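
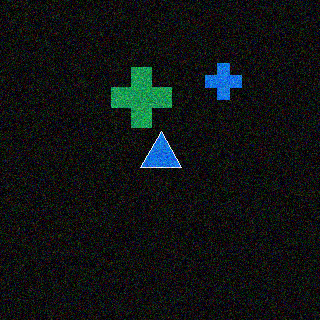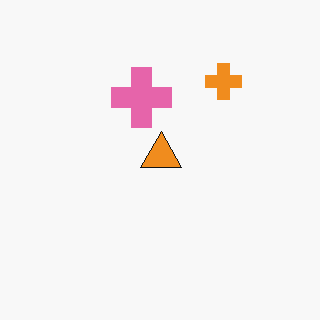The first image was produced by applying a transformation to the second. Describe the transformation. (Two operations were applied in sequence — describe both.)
The first image is the second color-inverted (negative), then degraded with visible gaussian noise.

The light background has become dark and every shape's color is its complement — a photographic negative. Random speckle covers the whole image, including the flat background.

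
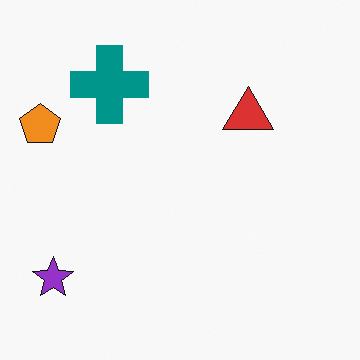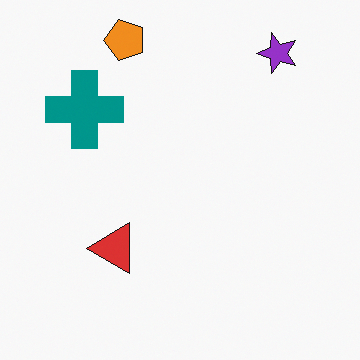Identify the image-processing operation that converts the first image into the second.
The image was transposed (reflected across the top-left ↔ bottom-right diagonal).

Shapes have swapped their row and column positions — what was in the top-right is now in the bottom-left — a diagonal reflection.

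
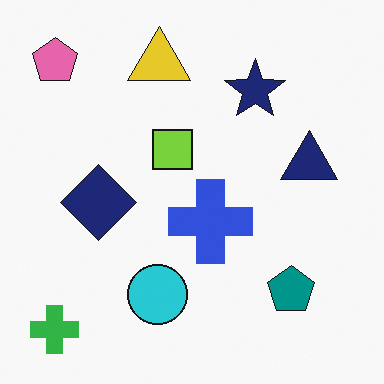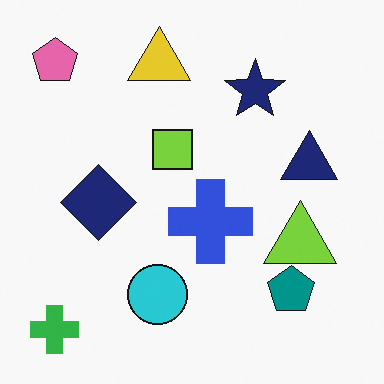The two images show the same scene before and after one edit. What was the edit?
This is the original image overlaid with an additional lime triangle.

A lime triangle appears in the second image that is absent from the first.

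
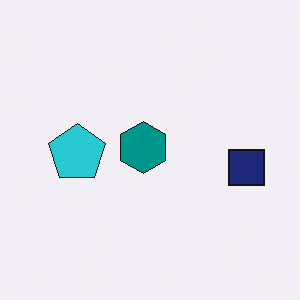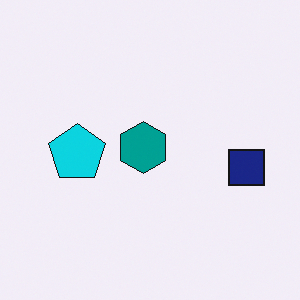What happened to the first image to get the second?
This is the original image slightly oversaturated.

All colors are more vivid — a global saturation change.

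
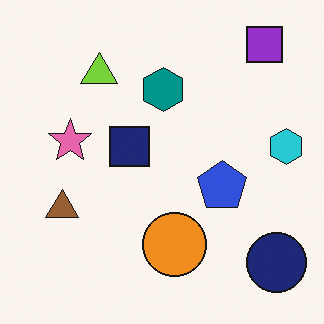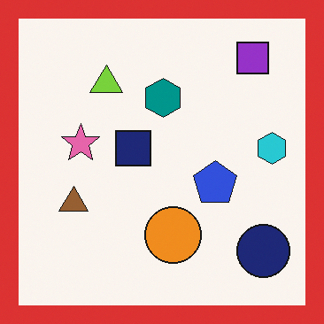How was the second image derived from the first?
The transformation is: framed with a red border.

A solid red frame runs around the edge of the second image, with the content slightly shrunk inside it.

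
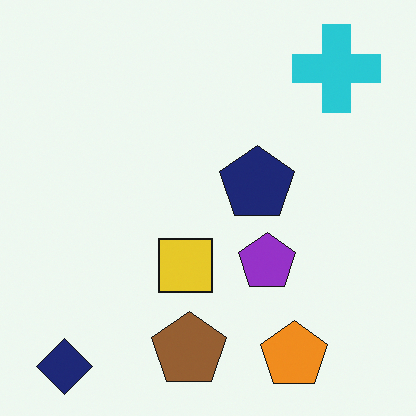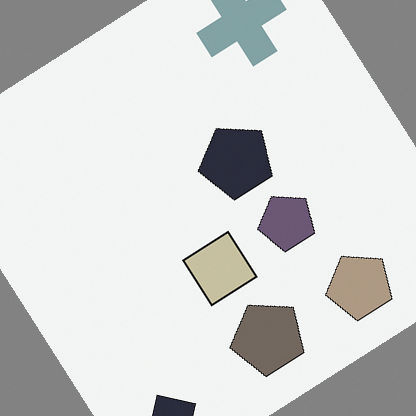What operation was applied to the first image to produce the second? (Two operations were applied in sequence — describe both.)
Heavily desaturated, then rotated counter-clockwise by a large amount — several tens of degrees.

All colors are more muted and greyish — a global saturation change. Every shape is tilted by the same angle and the image corners show triangular fill wedges — a whole-image rotation by a non-right angle.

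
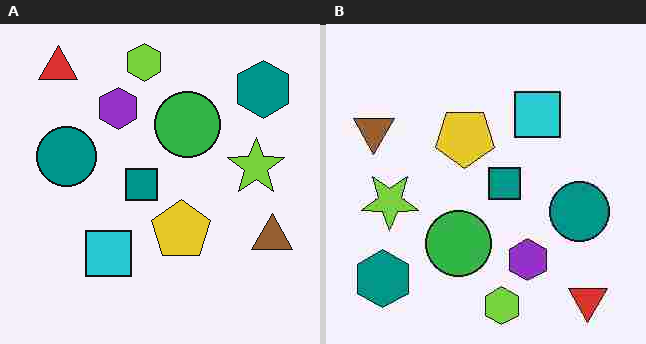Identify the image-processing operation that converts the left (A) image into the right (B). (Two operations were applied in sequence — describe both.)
This is the original image heavily JPEG-compressed with obvious blocking artifacts, then rotated 180°.

Blocky 8×8 compression artifacts appear around shape edges and the flat background shows ringing — characteristic JPEG degradation. The red triangle sits in the top-left of the left (A) image and the bottom-right of the right (B) — consistent with a whole-image 180° rotation.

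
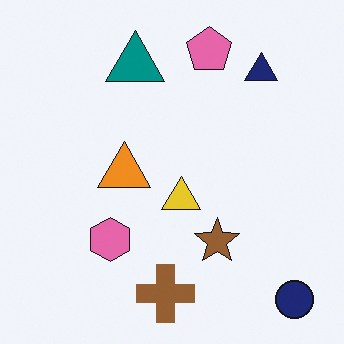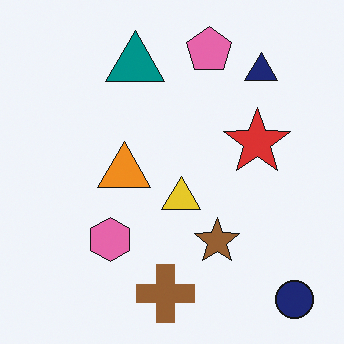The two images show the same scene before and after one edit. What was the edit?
This is the original image overlaid with an additional red star.

A red star appears in the second image that is absent from the first.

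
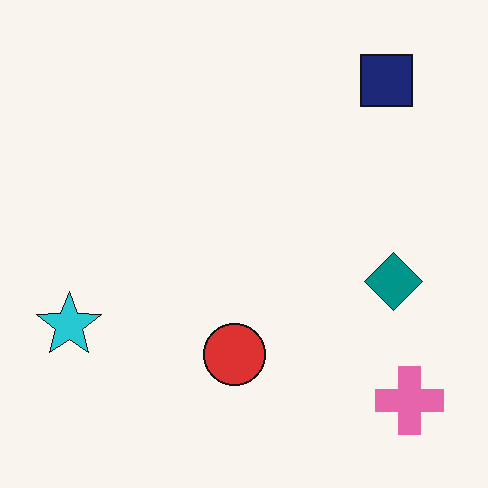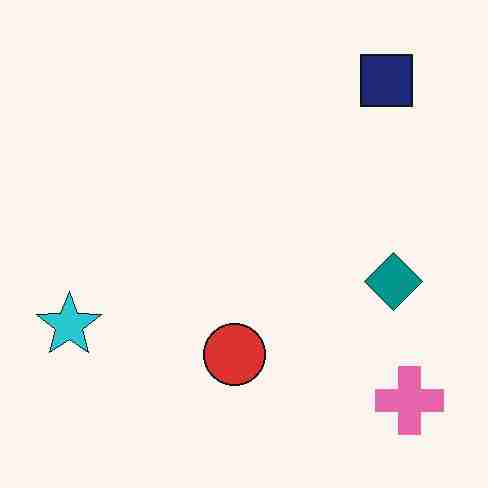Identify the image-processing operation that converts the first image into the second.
It was heavily JPEG-compressed with obvious blocking artifacts.

Blocky 8×8 compression artifacts appear around shape edges and the flat background shows ringing — characteristic JPEG degradation.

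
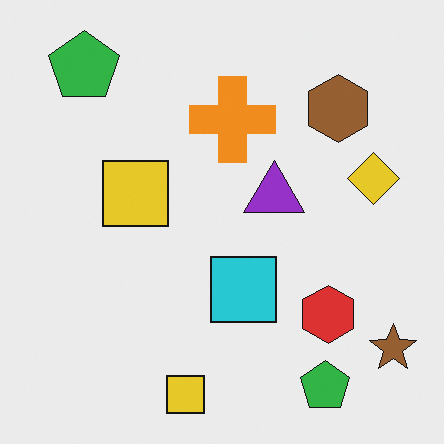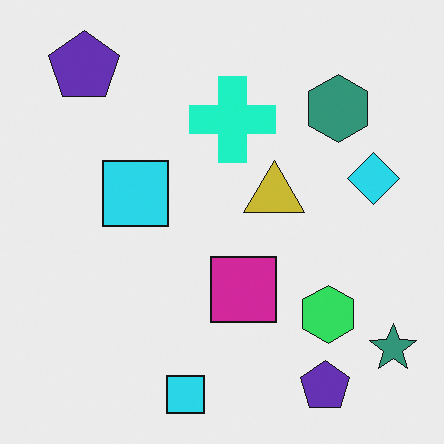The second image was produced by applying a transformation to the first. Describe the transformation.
The second image is the first hue-shifted through roughly a third of the color wheel.

Every shape's color has rotated by the same amount around the hue wheel — a uniform hue shift.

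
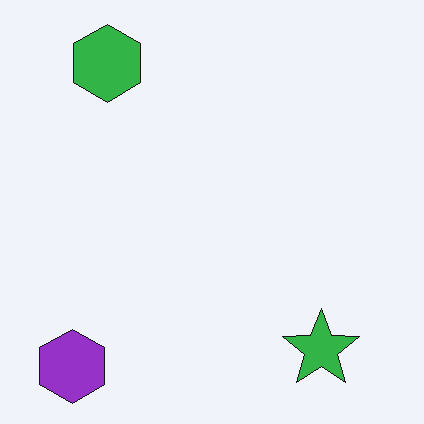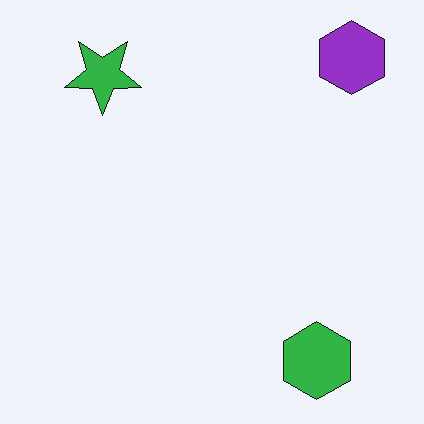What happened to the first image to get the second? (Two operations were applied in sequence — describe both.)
The image was JPEG-compressed with visible artifacts, then rotated 180°.

Blocky 8×8 compression artifacts appear around shape edges and the flat background shows ringing — characteristic JPEG degradation. The purple hexagon sits in the bottom-left of the first image and the top-right of the second — consistent with a whole-image 180° rotation.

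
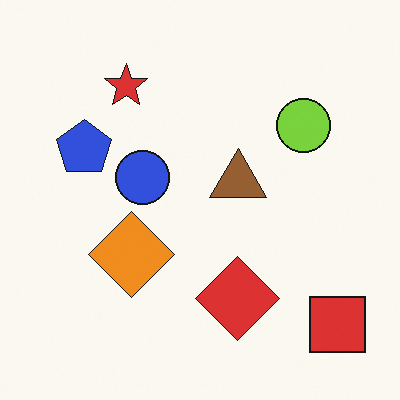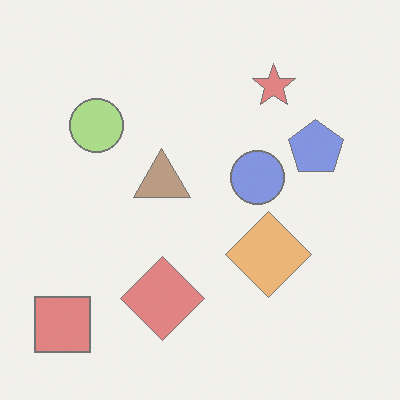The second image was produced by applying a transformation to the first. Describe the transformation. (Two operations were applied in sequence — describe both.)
It was flipped horizontally (left ↔ right), then washed out (contrast reduced).

The red square is in the bottom-right of the first image and the bottom-left of the second — shapes on opposite sides of the vertical midline have swapped in a mirror flip. Tones are pushed toward mid-grey across the whole image — a global contrast change.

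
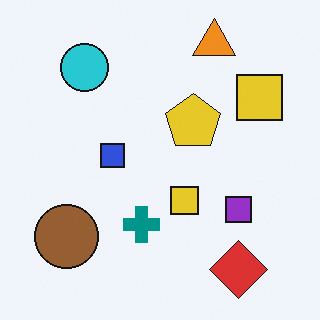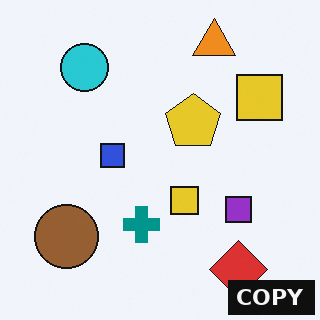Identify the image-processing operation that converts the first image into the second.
Watermarked with the text "COPY" in the lower-right corner.

A dark label reading "COPY" appears in the lower-right corner.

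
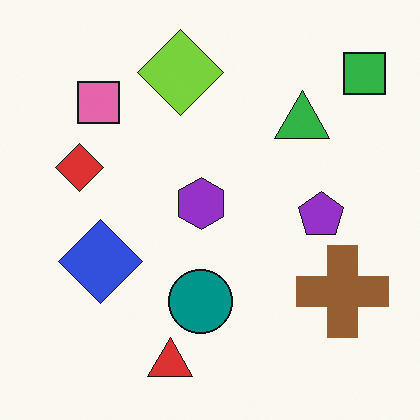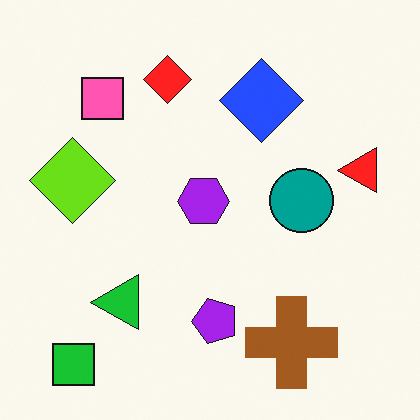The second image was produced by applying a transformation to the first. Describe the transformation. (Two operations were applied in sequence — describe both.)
It was slightly oversaturated, then transposed (reflected across the top-left ↔ bottom-right diagonal).

All colors are more vivid — a global saturation change. Shapes have swapped their row and column positions — what was in the top-right is now in the bottom-left — a diagonal reflection.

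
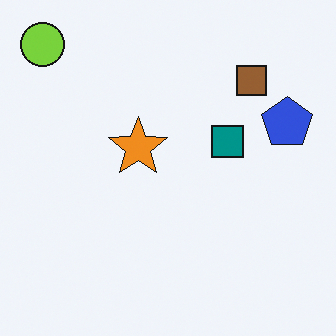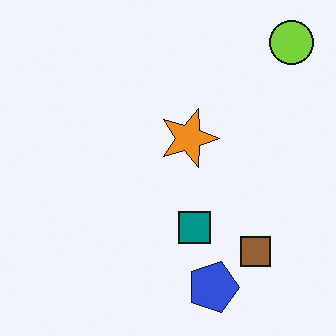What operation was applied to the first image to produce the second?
The image was rotated 90° clockwise.

The lime circle sits in the top-left of the first image and the top-right of the second — consistent with a whole-image 90° clockwise rotation.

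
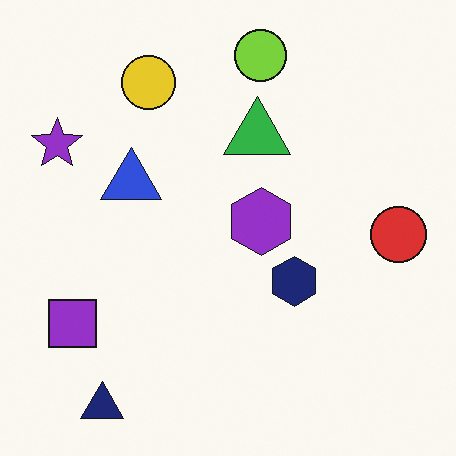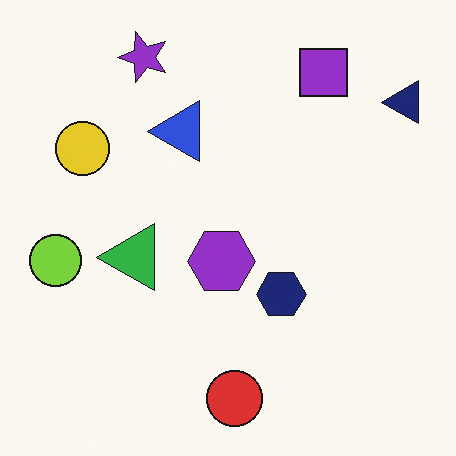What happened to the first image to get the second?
The image was transposed (reflected across the top-left ↔ bottom-right diagonal).

Shapes have swapped their row and column positions — what was in the top-right is now in the bottom-left — a diagonal reflection.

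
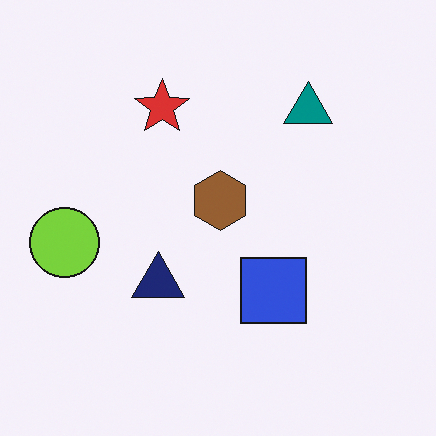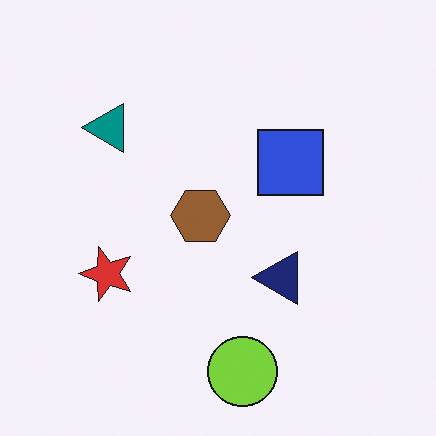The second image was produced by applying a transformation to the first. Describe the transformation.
It was rotated 90° counter-clockwise.

The lime circle sits in the left of the first image and the bottom of the second — consistent with a whole-image 90° counter-clockwise rotation.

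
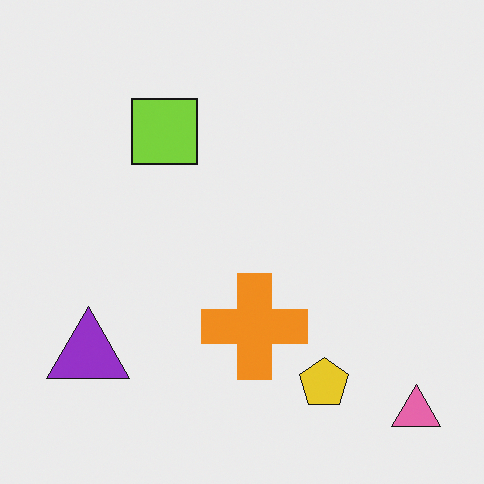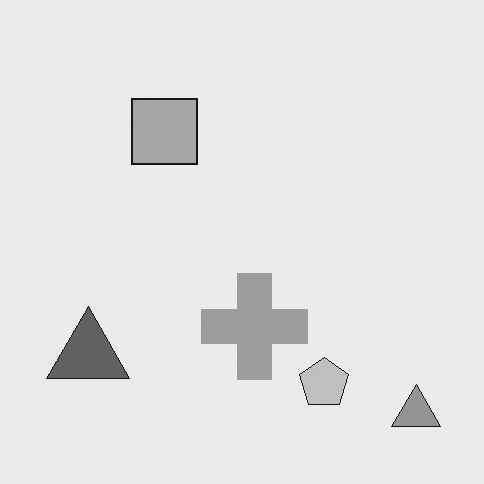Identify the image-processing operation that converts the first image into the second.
It was converted to grayscale.

All color is removed — every shape is now a shade of grey.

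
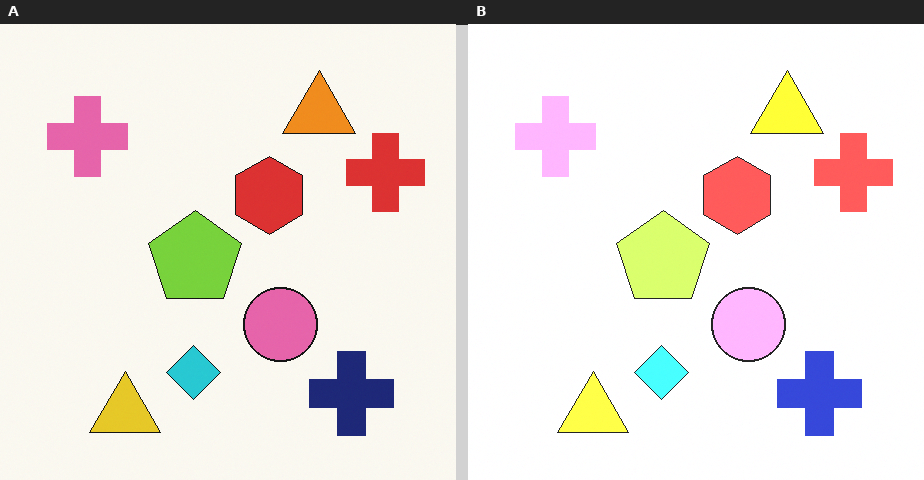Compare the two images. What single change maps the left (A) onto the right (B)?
Brightened a lot.

Every pixel — background and shapes alike — is uniformly brightened.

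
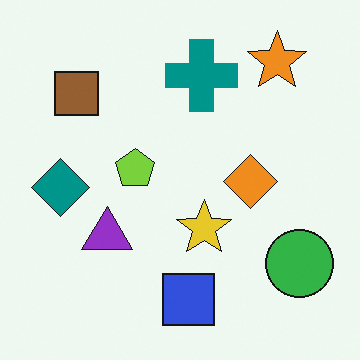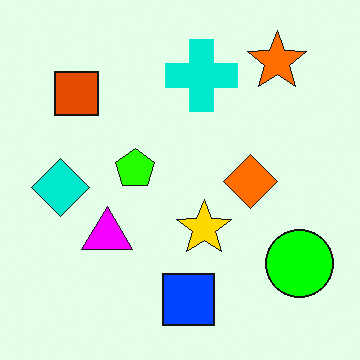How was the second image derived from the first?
This is the original image made much more vivid (saturation change).

All colors are more vivid — a global saturation change.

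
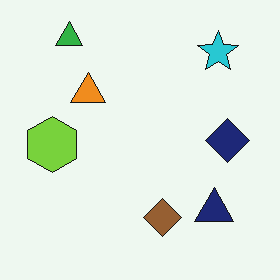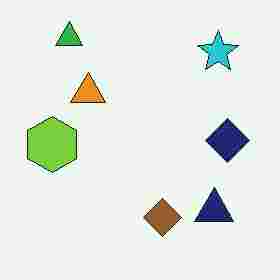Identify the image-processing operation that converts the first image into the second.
The transformation is: degraded with heavy JPEG compression.

Blocky 8×8 compression artifacts appear around shape edges and the flat background shows ringing — characteristic JPEG degradation.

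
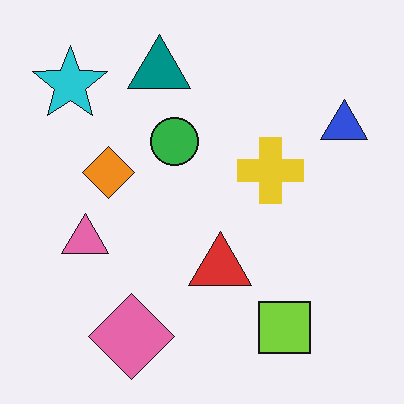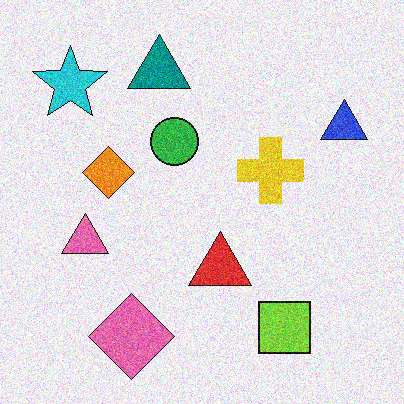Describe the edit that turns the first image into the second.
The second image is the first degraded with moderate additive noise.

Random speckle covers the whole image, including the flat background.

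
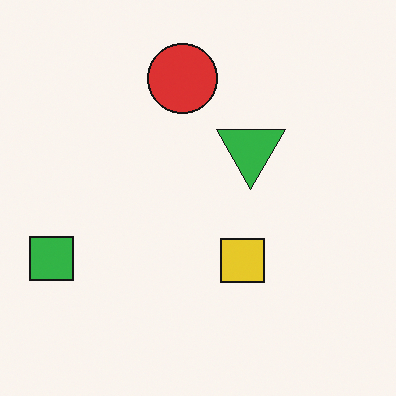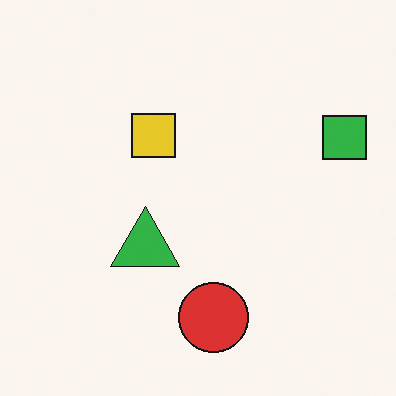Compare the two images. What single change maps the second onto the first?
Rotated 180°.

The green square sits in the right of the second image and the left of the first — consistent with a whole-image 180° rotation.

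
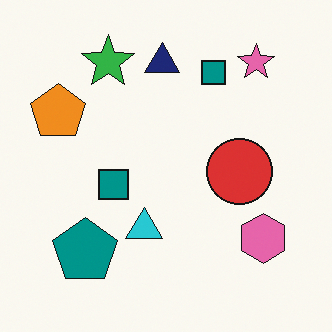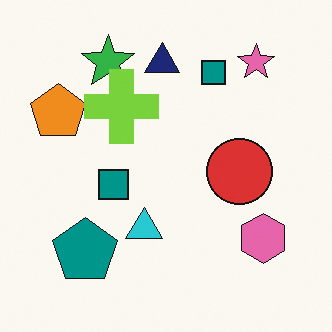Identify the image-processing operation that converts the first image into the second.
Overlaid with an additional lime cross.

A lime cross appears in the second image that is absent from the first.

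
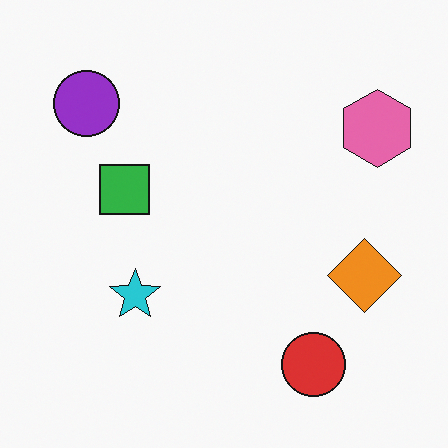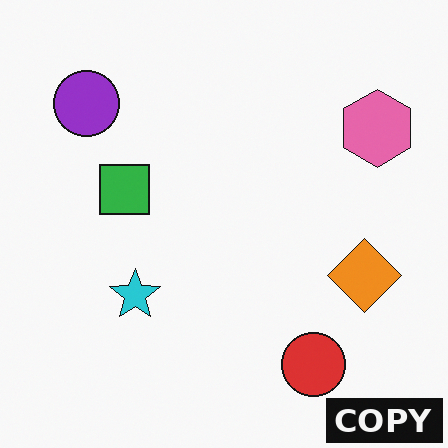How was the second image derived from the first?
This is the original image watermarked with the text "COPY" in the lower-right corner.

A dark label reading "COPY" appears in the lower-right corner.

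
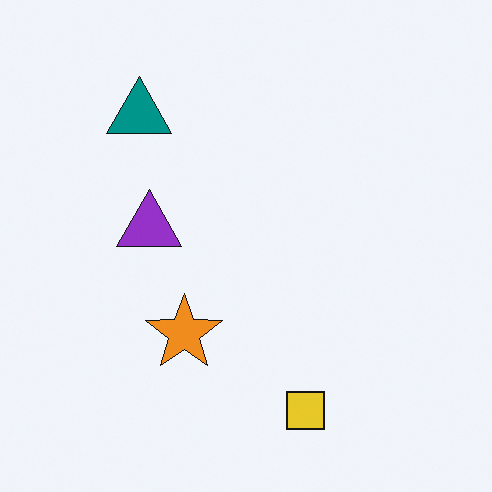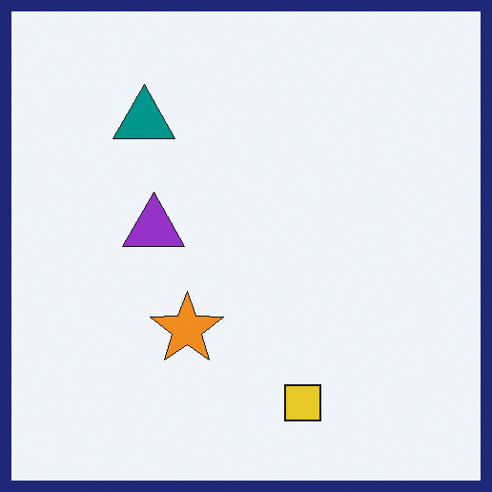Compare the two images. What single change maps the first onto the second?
The transformation is: framed with a navy border.

A solid navy frame runs around the edge of the second image, with the content slightly shrunk inside it.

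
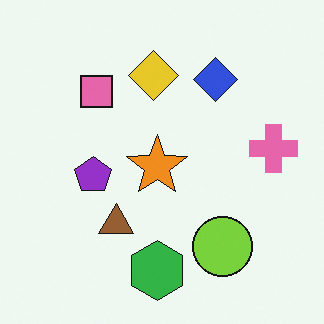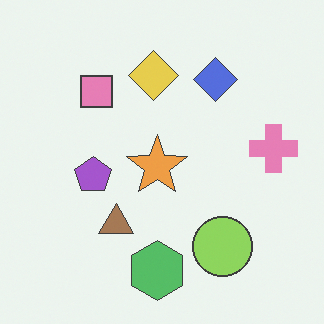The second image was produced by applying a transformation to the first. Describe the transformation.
It was given slightly reduced contrast.

Tones are pushed toward mid-grey across the whole image — a global contrast change.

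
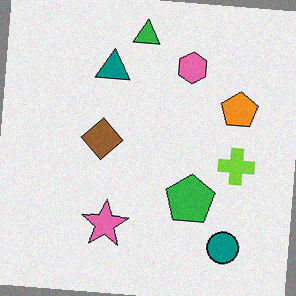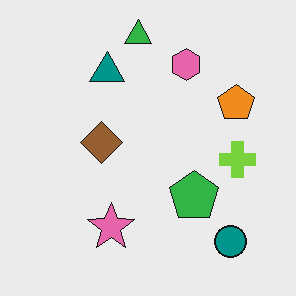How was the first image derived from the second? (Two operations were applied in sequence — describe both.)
The first image is the second rotated clockwise by a small amount, then degraded with subtle gaussian noise.

Every shape is tilted by the same angle and the image corners show triangular fill wedges — a whole-image rotation by a non-right angle. Random speckle covers the whole image, including the flat background.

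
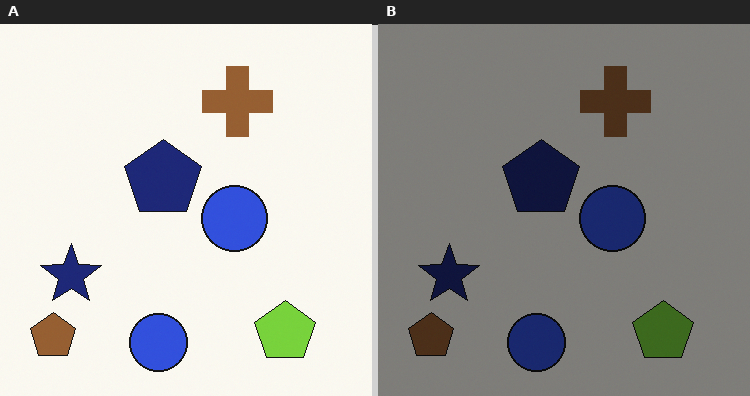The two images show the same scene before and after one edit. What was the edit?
It was noticeably darkened.

Every pixel — background and shapes alike — is uniformly darkened.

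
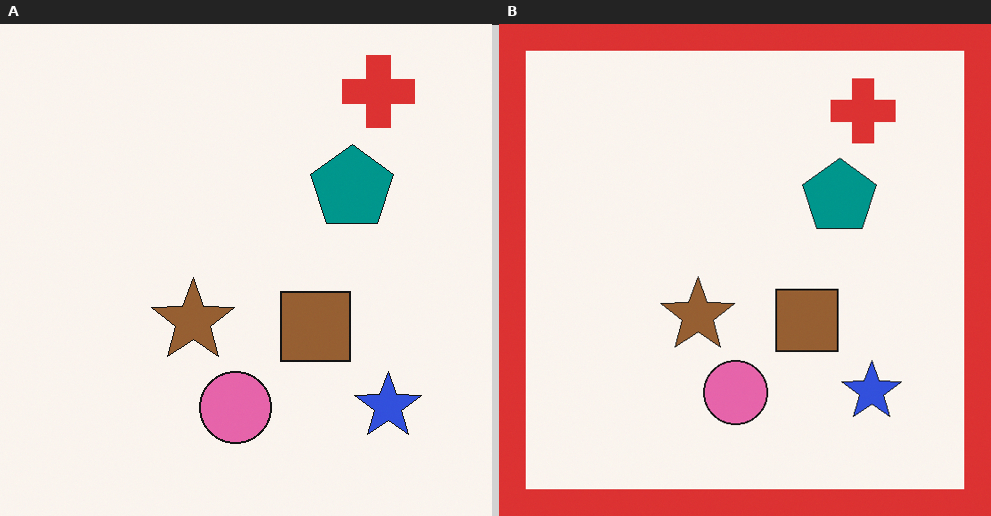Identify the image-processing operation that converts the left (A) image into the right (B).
The transformation is: framed with a red border.

A solid red frame runs around the edge of the right (B) image, with the content slightly shrunk inside it.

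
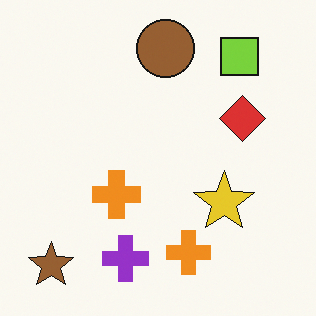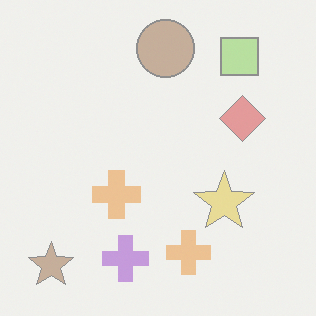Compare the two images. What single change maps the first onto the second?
The image was washed out (contrast reduced).

Tones are pushed toward mid-grey across the whole image — a global contrast change.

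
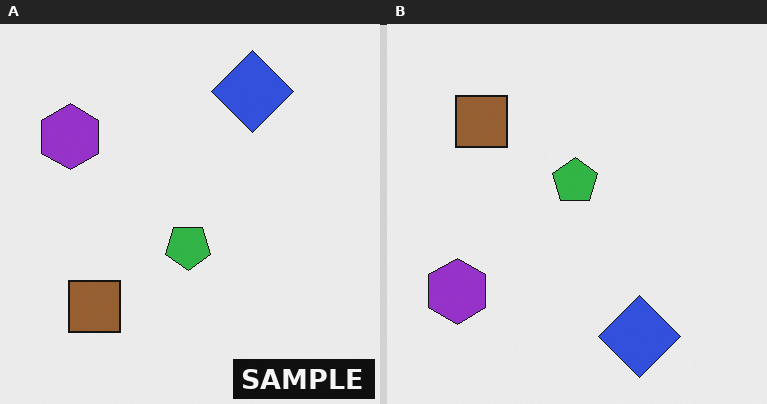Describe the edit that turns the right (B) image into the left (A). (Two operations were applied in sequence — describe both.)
The transformation is: flipped vertically (top ↔ bottom), then watermarked with the text "SAMPLE" in the lower-right corner.

The blue diamond is in the bottom of the right (B) image and the top of the left (A) — shapes on opposite sides of the horizontal midline have swapped in a mirror flip. A dark label reading "SAMPLE" appears in the lower-right corner.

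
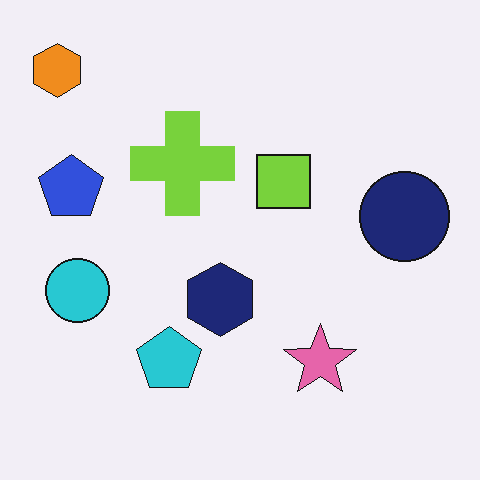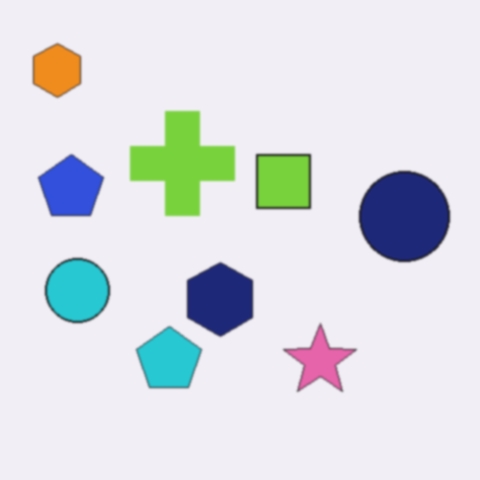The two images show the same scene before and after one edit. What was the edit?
The transformation is: lightly blurred.

Shape edges and outlines are uniformly softened across the whole image.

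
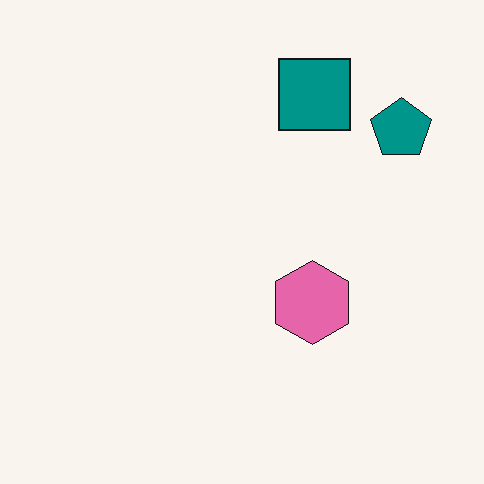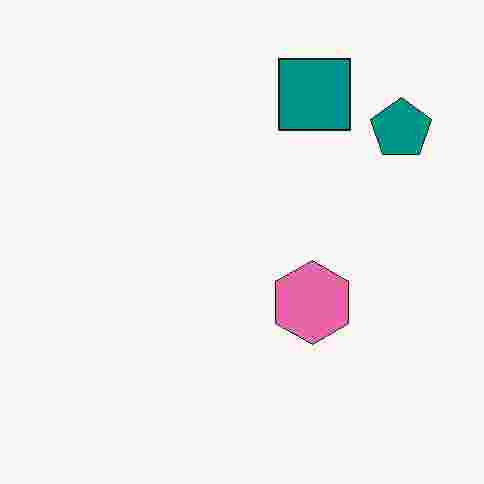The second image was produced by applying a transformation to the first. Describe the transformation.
This is the original image heavily JPEG-compressed with obvious blocking artifacts.

Blocky 8×8 compression artifacts appear around shape edges and the flat background shows ringing — characteristic JPEG degradation.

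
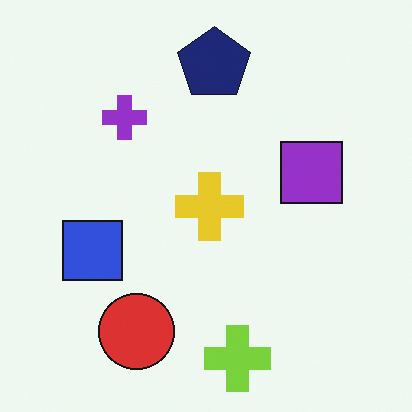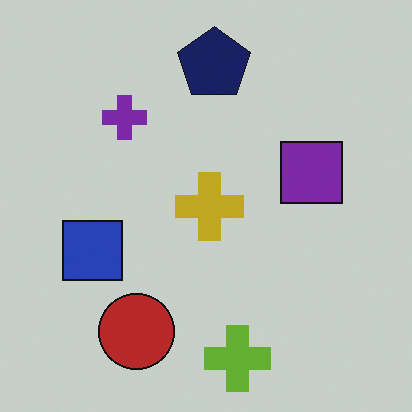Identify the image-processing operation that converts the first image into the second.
This is the original image darkened a little.

Every pixel — background and shapes alike — is uniformly darkened.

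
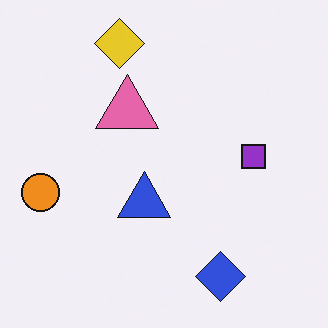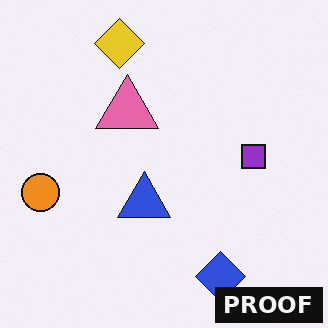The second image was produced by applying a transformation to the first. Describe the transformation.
Watermarked with the text "PROOF" in the lower-right corner.

A dark label reading "PROOF" appears in the lower-right corner.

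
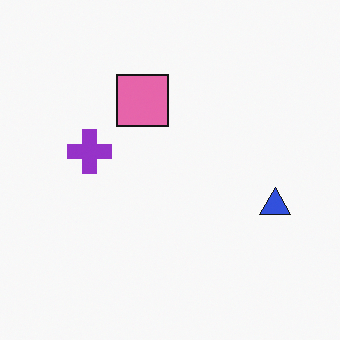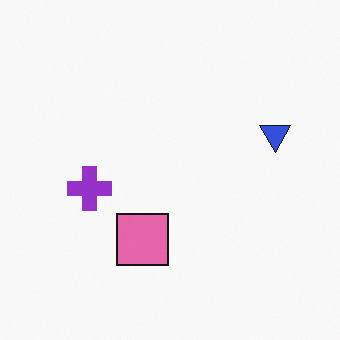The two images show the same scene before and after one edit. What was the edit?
The image was flipped vertically (top ↔ bottom).

The pink square is in the top of the first image and the bottom of the second — shapes on opposite sides of the horizontal midline have swapped in a mirror flip.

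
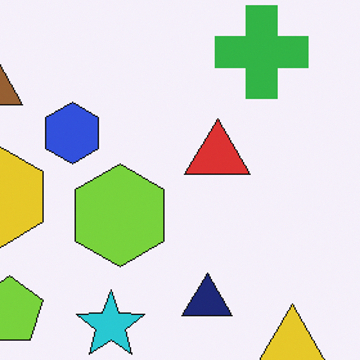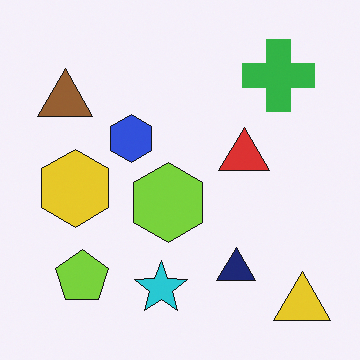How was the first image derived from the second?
Cropped slightly and scaled back up.

The visible shapes are larger and the field of view is narrower; shapes near the original edges may be partly or wholly outside the frame — a crop-and-rescale.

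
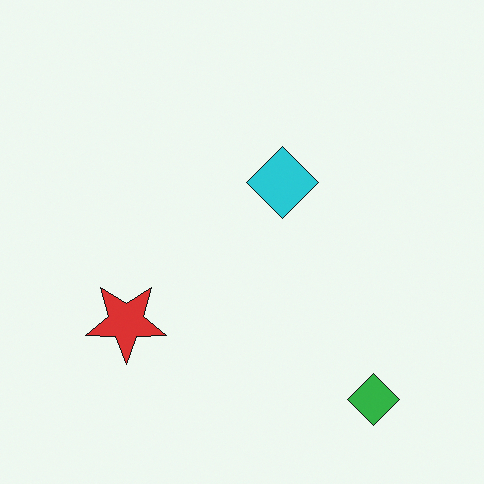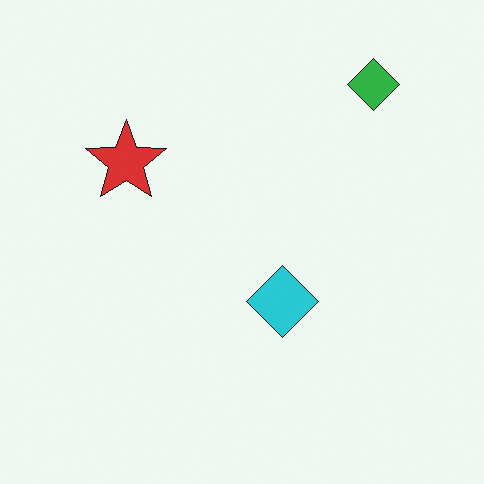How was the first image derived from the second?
The image was flipped vertically (top ↔ bottom).

The green diamond is in the top-right of the second image and the bottom-right of the first — shapes on opposite sides of the horizontal midline have swapped in a mirror flip.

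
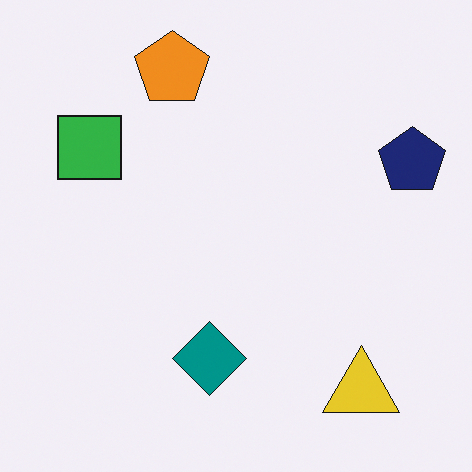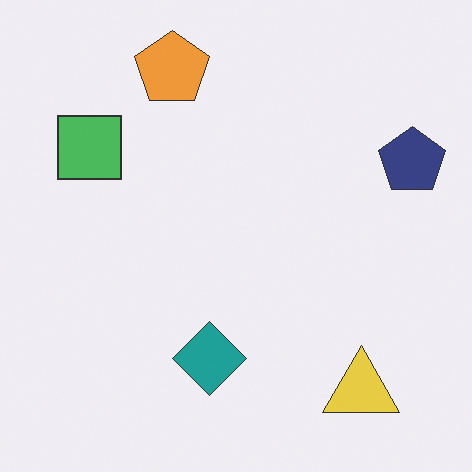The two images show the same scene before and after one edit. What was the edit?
The transformation is: given slightly reduced contrast.

Tones are pushed toward mid-grey across the whole image — a global contrast change.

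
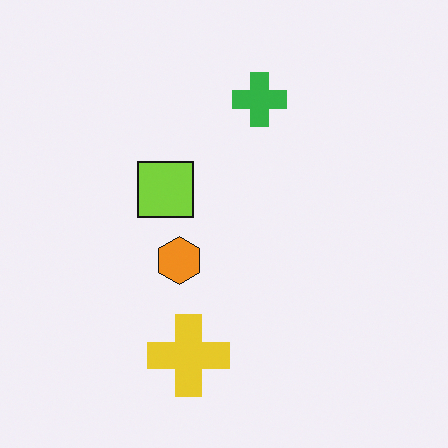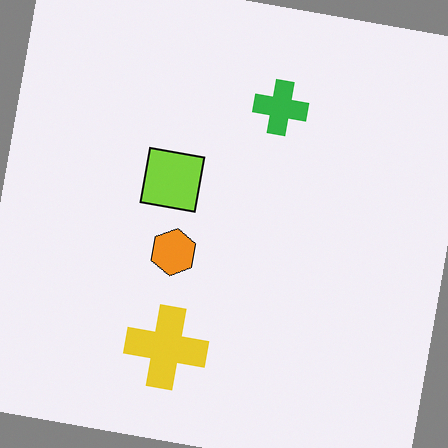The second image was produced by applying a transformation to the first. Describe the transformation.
The image was rotated clockwise by a small amount.

Every shape is tilted by the same angle and the image corners show triangular fill wedges — a whole-image rotation by a non-right angle.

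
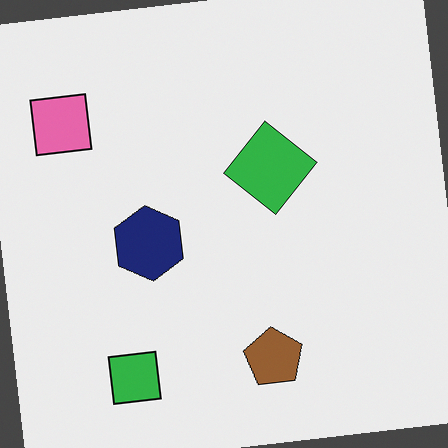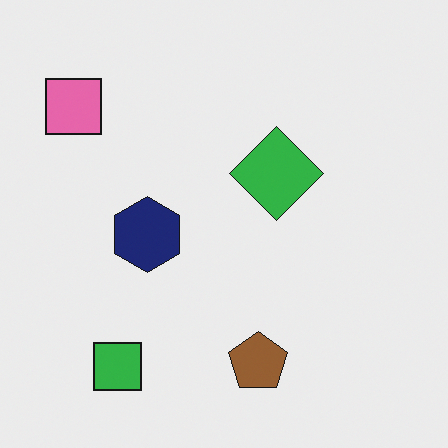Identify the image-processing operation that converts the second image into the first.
It was rotated counter-clockwise by a few degrees.

Every shape is tilted by the same angle and the image corners show triangular fill wedges — a whole-image rotation by a non-right angle.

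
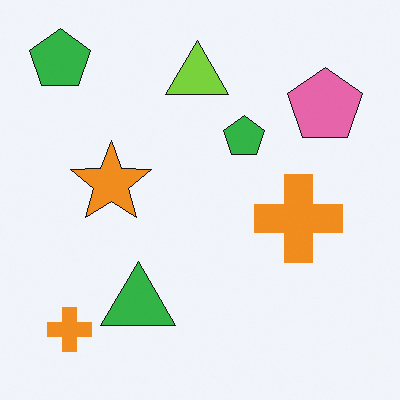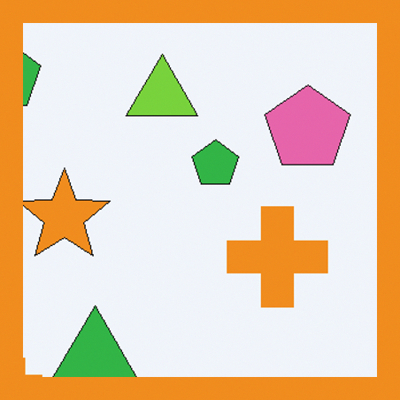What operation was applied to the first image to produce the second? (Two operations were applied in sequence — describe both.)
The second image is the first cropped slightly and scaled back up, then framed with a orange border.

The visible shapes are larger and the field of view is narrower; shapes near the original edges may be partly or wholly outside the frame — a crop-and-rescale. A solid orange frame runs around the edge of the second image, with the content slightly shrunk inside it.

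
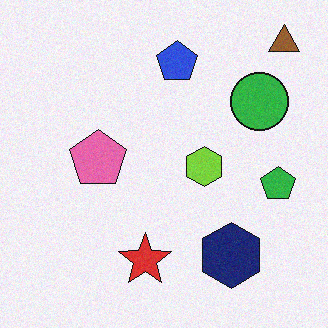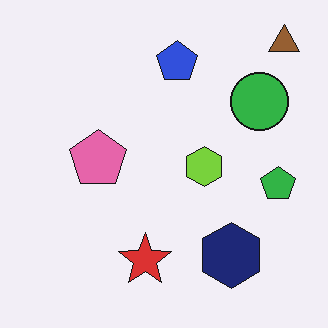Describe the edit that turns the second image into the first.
It was degraded with a light layer of grain.

Random speckle covers the whole image, including the flat background.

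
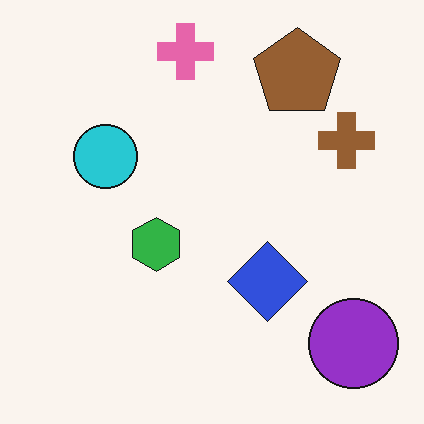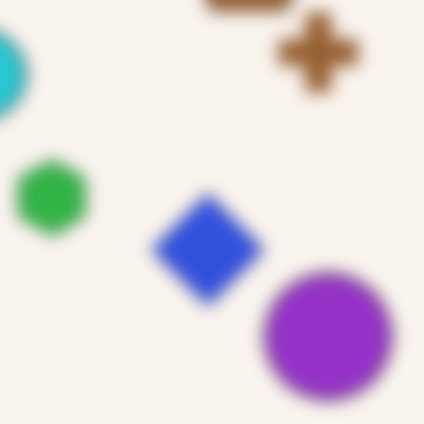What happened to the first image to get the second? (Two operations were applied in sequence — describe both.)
The transformation is: heavily blurred, then cropped to a modestly smaller region and rescaled.

Shape edges and outlines are uniformly softened across the whole image. The visible shapes are larger and the field of view is narrower; shapes near the original edges may be partly or wholly outside the frame — a crop-and-rescale.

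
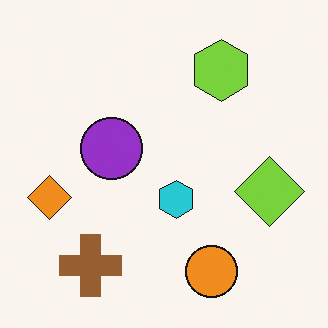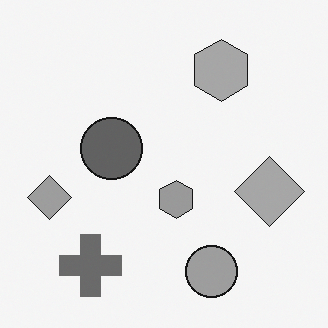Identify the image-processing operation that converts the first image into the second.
The second image is the first converted to grayscale.

All color is removed — every shape is now a shade of grey.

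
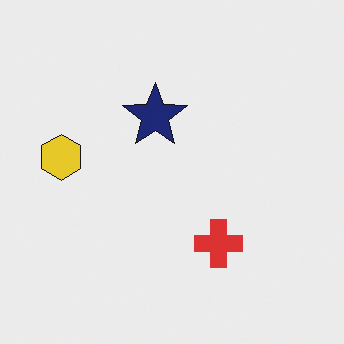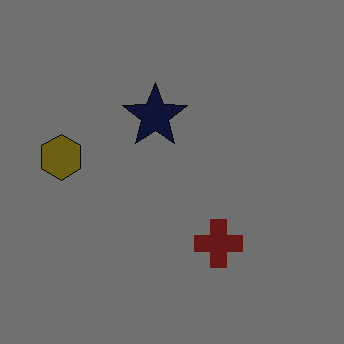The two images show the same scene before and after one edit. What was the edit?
It was substantially darkened.

Every pixel — background and shapes alike — is uniformly darkened.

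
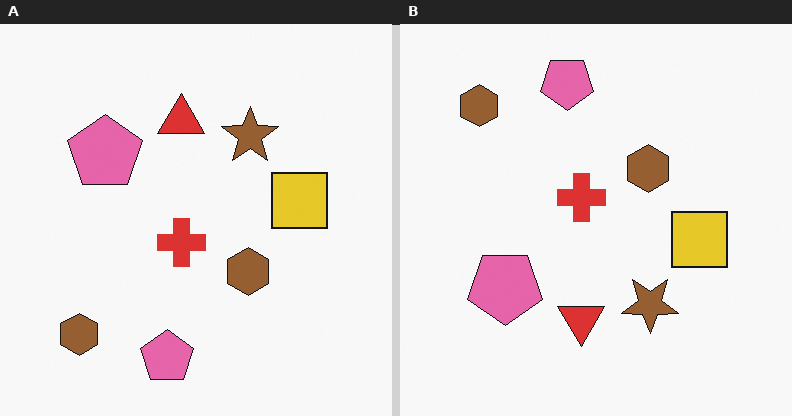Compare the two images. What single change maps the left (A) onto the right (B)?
Flipped vertically (top ↔ bottom).

The red triangle is in the top of the left (A) image and the bottom of the right (B) — shapes on opposite sides of the horizontal midline have swapped in a mirror flip.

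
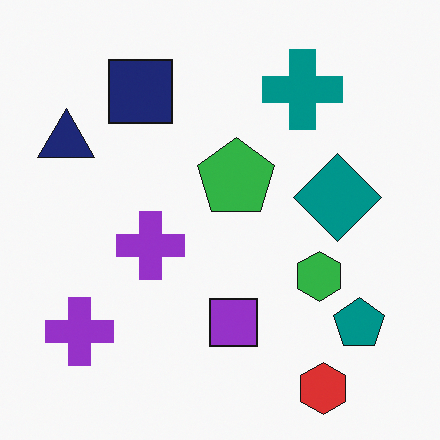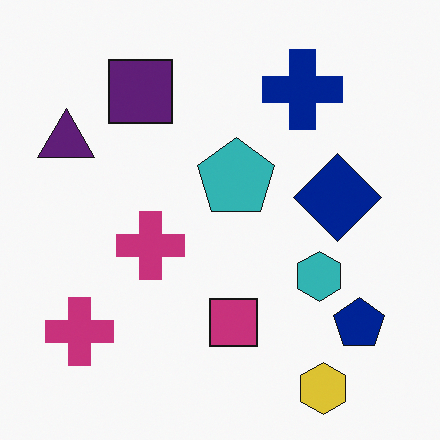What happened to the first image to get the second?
The transformation is: hue-shifted by a small amount.

Every shape's color has rotated by the same amount around the hue wheel — a uniform hue shift.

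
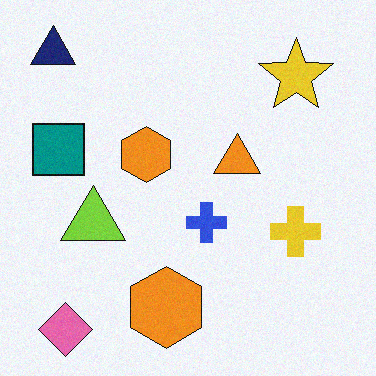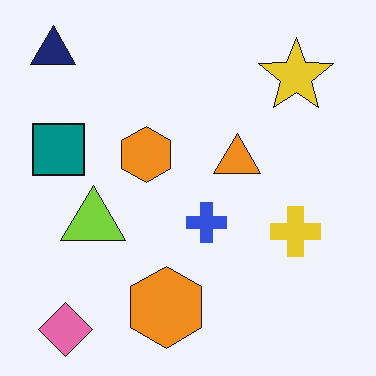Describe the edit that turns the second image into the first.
Degraded with light additive noise.

Random speckle covers the whole image, including the flat background.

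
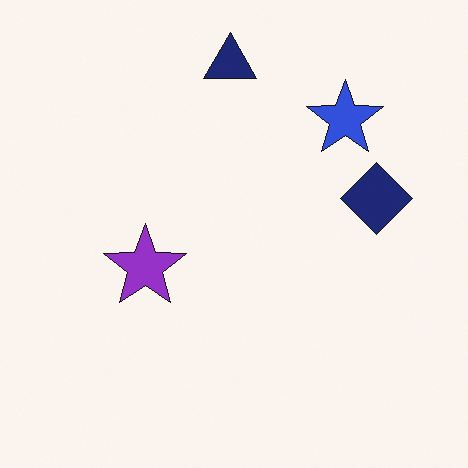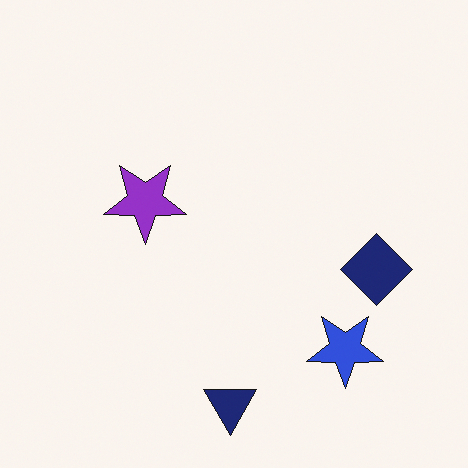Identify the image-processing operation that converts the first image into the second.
The second image is the first flipped vertically (top ↔ bottom).

The navy triangle is in the top of the first image and the bottom of the second — shapes on opposite sides of the horizontal midline have swapped in a mirror flip.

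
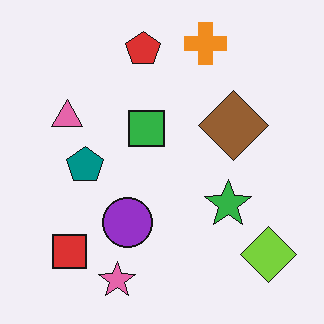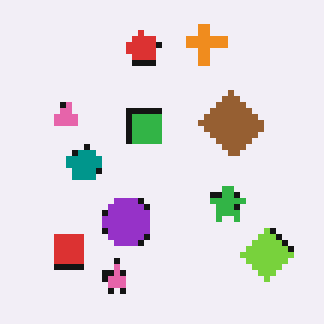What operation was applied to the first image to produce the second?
It was pixelated into visible square blocks.

Shapes are reduced to large square blocks; fine edges and outlines are lost — a downscale-then-upscale (mosaic) effect.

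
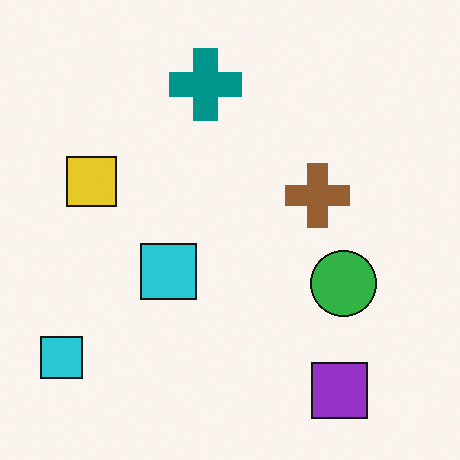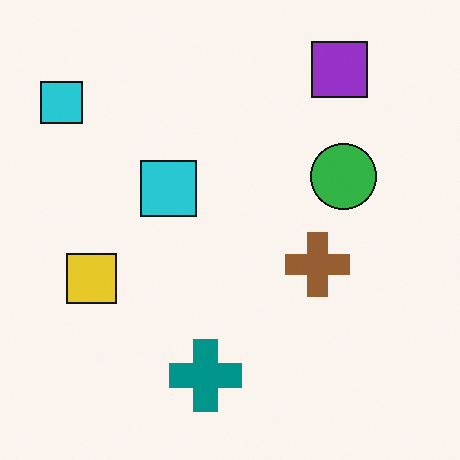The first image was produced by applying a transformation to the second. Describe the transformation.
It was flipped vertically (top ↔ bottom).

The purple square is in the top-right of the second image and the bottom-right of the first — shapes on opposite sides of the horizontal midline have swapped in a mirror flip.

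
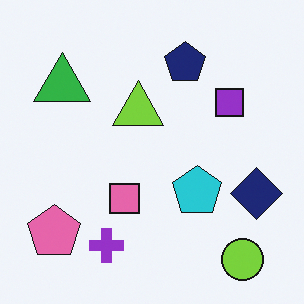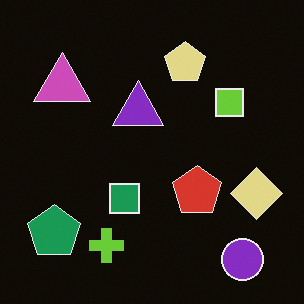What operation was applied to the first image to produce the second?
The second image is the first color-inverted (negative).

The light background has become dark and every shape's color is its complement — a photographic negative.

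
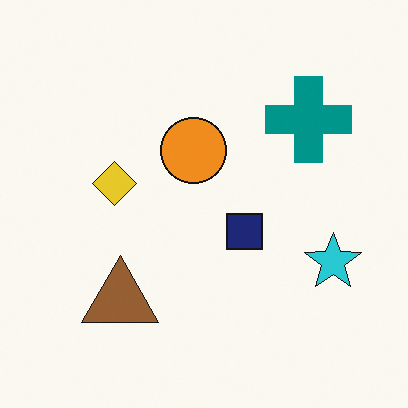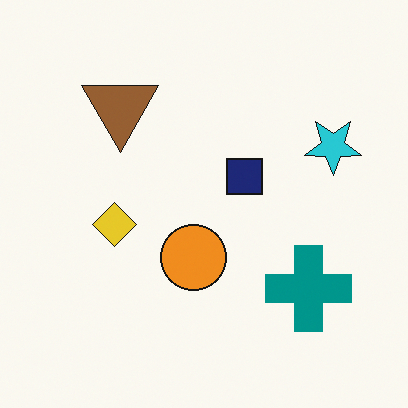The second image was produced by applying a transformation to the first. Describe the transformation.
The image was flipped vertically (top ↔ bottom).

The brown triangle is in the bottom-left of the first image and the top-left of the second — shapes on opposite sides of the horizontal midline have swapped in a mirror flip.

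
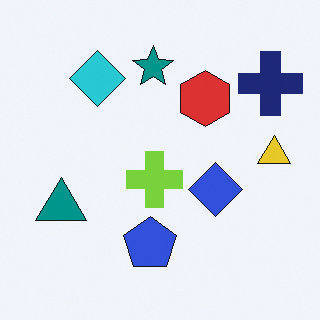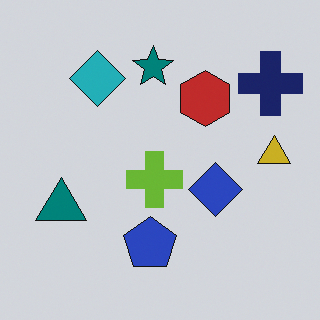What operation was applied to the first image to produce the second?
The second image is the first slightly darkened.

Every pixel — background and shapes alike — is uniformly darkened.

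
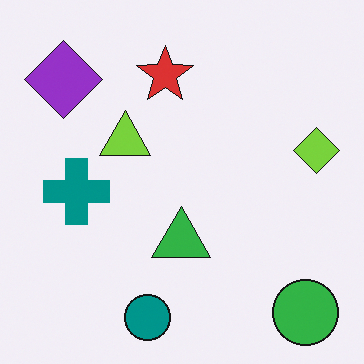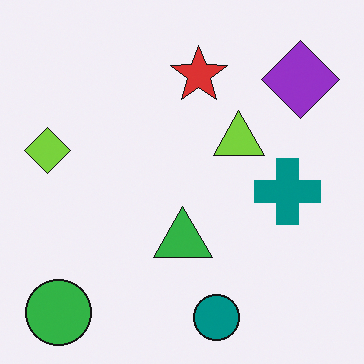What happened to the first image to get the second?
The image was flipped horizontally (left ↔ right).

The lime diamond is in the right of the first image and the left of the second — shapes on opposite sides of the vertical midline have swapped in a mirror flip.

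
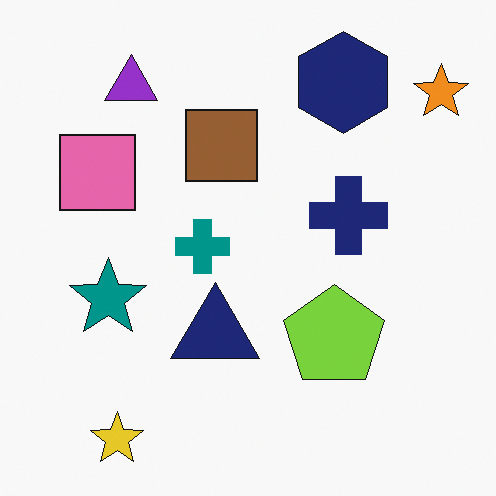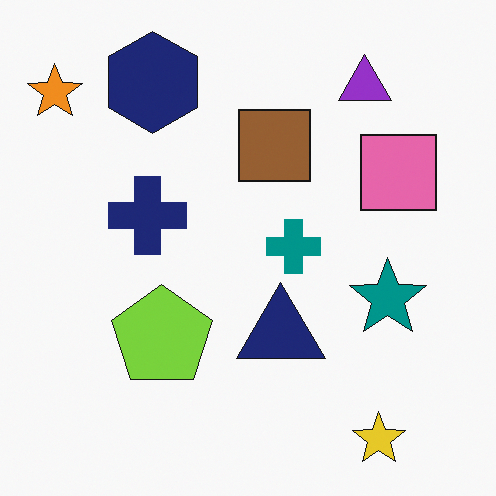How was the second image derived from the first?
This is the original image flipped horizontally (left ↔ right).

The orange star is in the top-right of the first image and the top-left of the second — shapes on opposite sides of the vertical midline have swapped in a mirror flip.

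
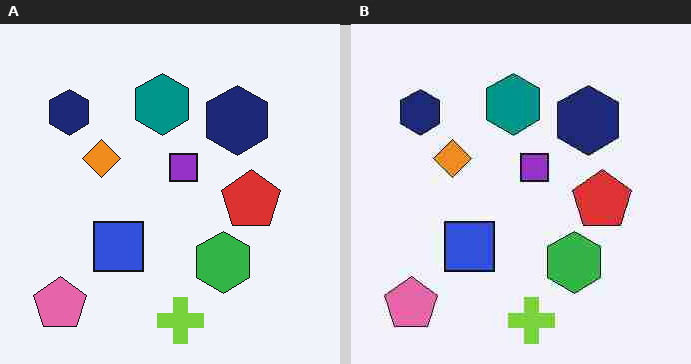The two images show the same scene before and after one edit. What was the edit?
This is the original image heavily JPEG-compressed with obvious blocking artifacts.

Blocky 8×8 compression artifacts appear around shape edges and the flat background shows ringing — characteristic JPEG degradation.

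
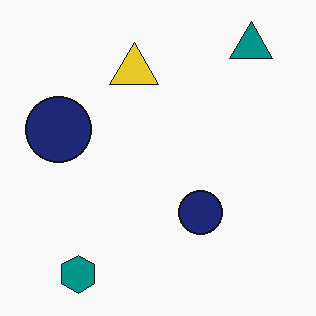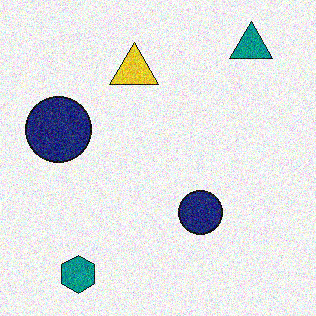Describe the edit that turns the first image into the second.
Degraded with moderate additive noise.

Random speckle covers the whole image, including the flat background.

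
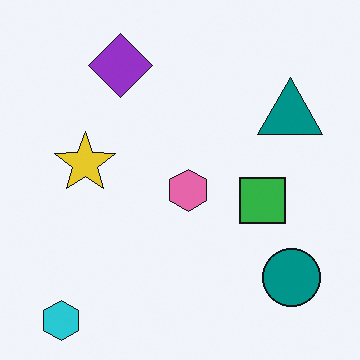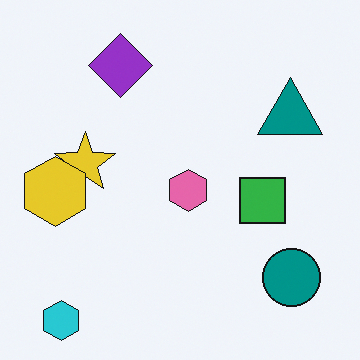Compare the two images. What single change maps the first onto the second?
The second image is the first overlaid with an additional yellow hexagon.

A yellow hexagon appears in the second image that is absent from the first.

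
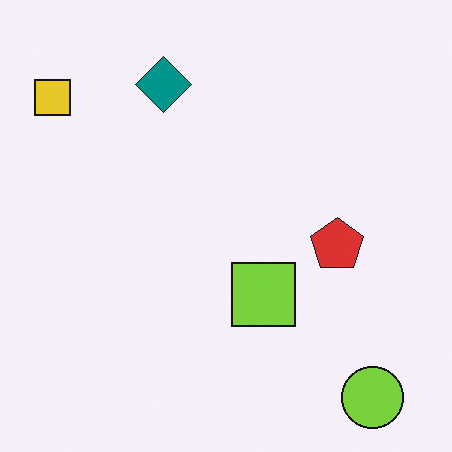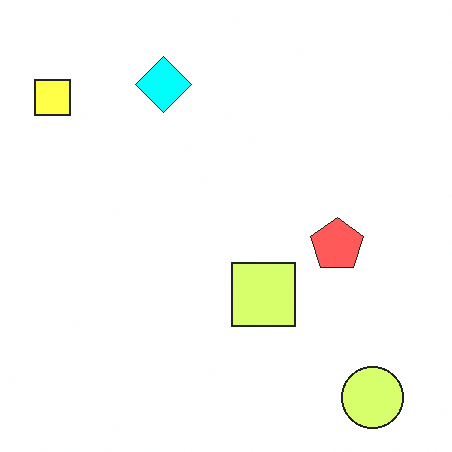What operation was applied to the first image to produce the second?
It was substantially brightened.

Every pixel — background and shapes alike — is uniformly brightened.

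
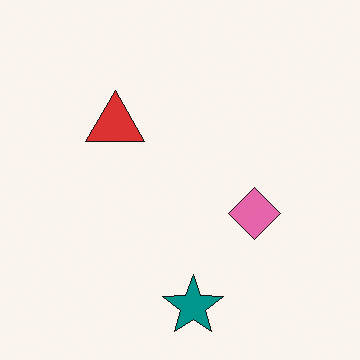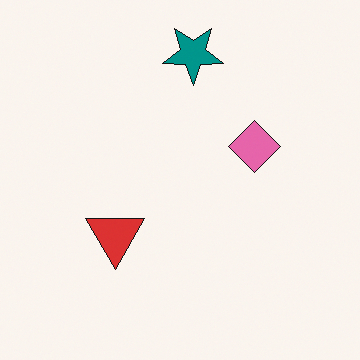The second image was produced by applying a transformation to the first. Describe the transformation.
It was flipped vertically (top ↔ bottom).

The teal star is in the bottom of the first image and the top of the second — shapes on opposite sides of the horizontal midline have swapped in a mirror flip.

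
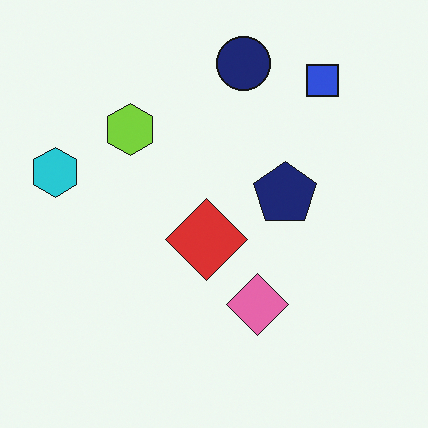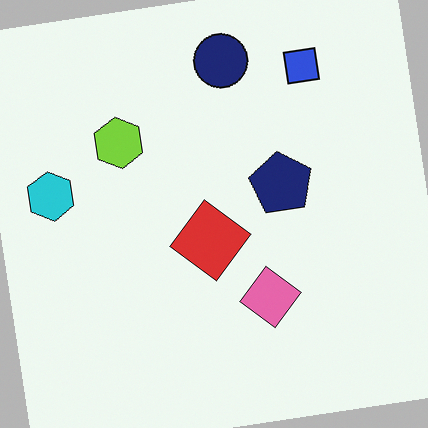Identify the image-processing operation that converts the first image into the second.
The second image is the first rotated counter-clockwise by a few degrees.

Every shape is tilted by the same angle and the image corners show triangular fill wedges — a whole-image rotation by a non-right angle.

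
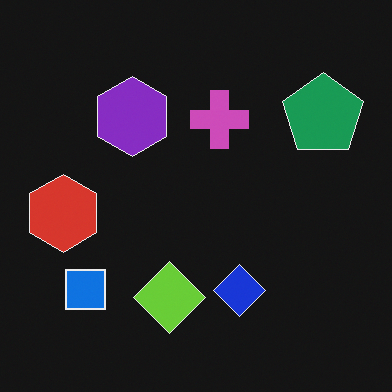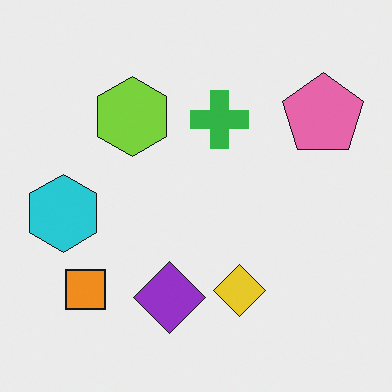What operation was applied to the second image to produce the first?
It was color-inverted (negative).

The light background has become dark and every shape's color is its complement — a photographic negative.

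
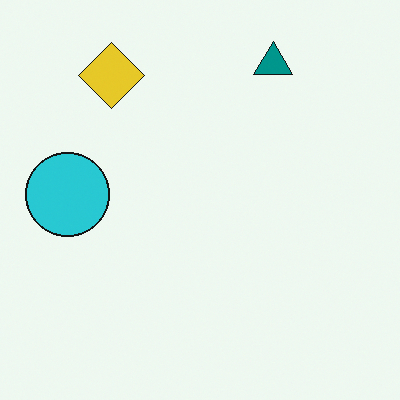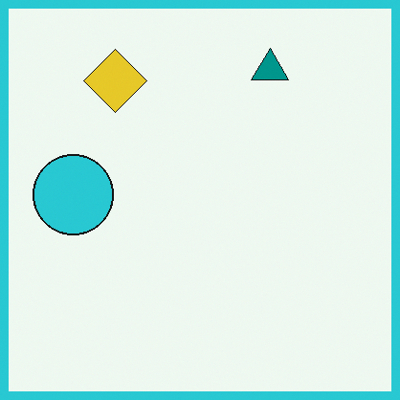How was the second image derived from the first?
The second image is the first framed with a cyan border.

A solid cyan frame runs around the edge of the second image, with the content slightly shrunk inside it.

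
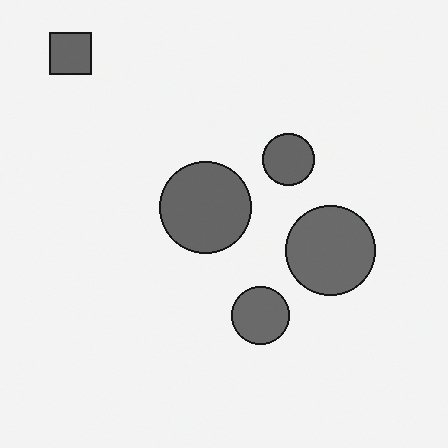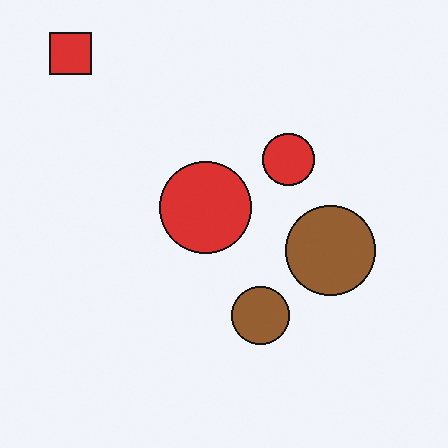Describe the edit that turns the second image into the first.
The first image is the second converted to grayscale.

All color is removed — every shape is now a shade of grey.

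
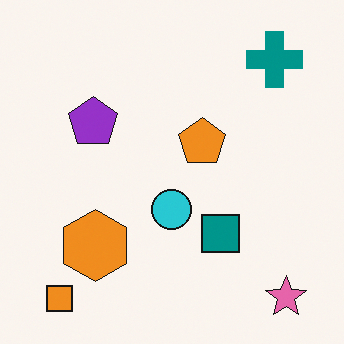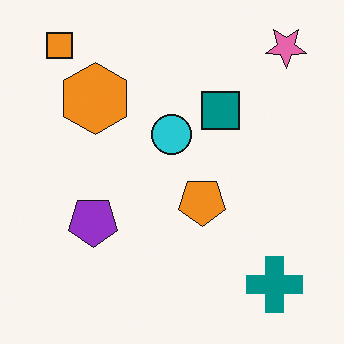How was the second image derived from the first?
The image was flipped vertically (top ↔ bottom).

The orange square is in the bottom-left of the first image and the top-left of the second — shapes on opposite sides of the horizontal midline have swapped in a mirror flip.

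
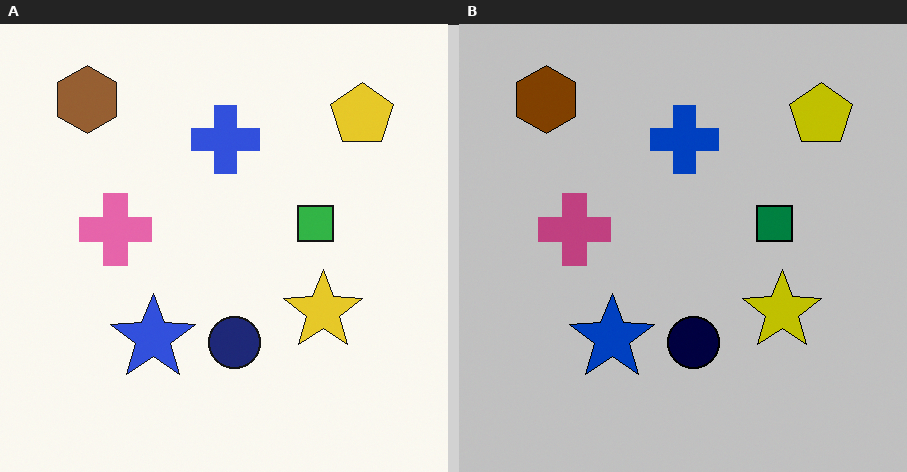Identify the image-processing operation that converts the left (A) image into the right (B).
Heavily posterized to just a handful of flat colors.

Each flat color has snapped to a coarser quantized level — most visibly, the near-white background has dropped to a flat grey.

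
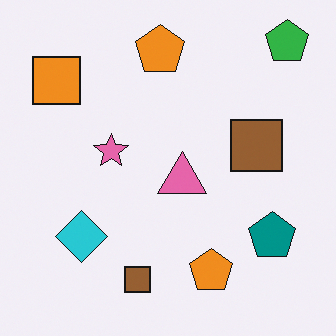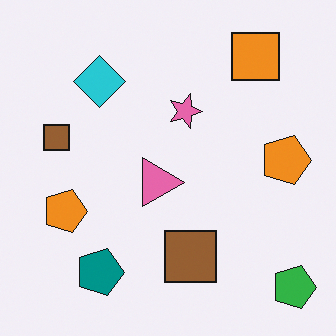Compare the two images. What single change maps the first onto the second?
It was rotated 90° clockwise.

The green pentagon sits in the top-right of the first image and the bottom-right of the second — consistent with a whole-image 90° clockwise rotation.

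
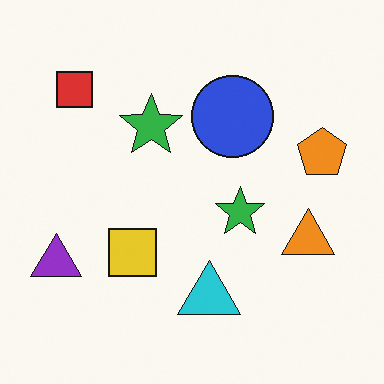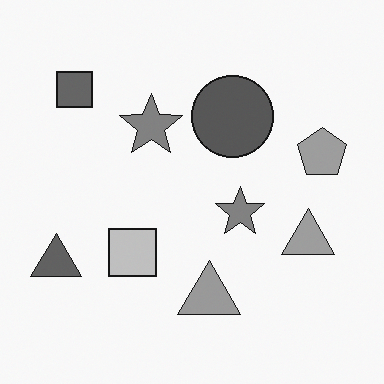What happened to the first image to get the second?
This is the original image converted to grayscale.

All color is removed — every shape is now a shade of grey.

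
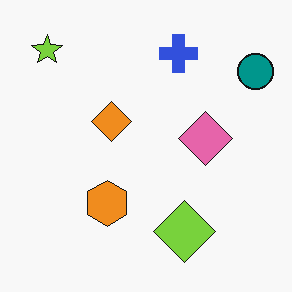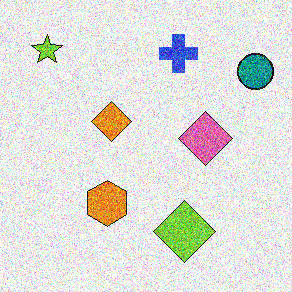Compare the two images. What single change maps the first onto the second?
Degraded with a thick layer of grain.

Random speckle covers the whole image, including the flat background.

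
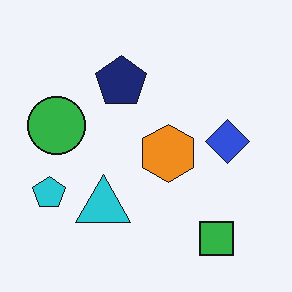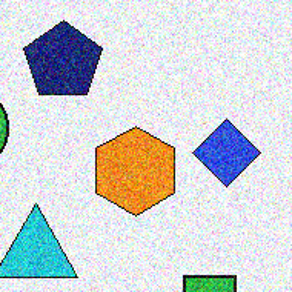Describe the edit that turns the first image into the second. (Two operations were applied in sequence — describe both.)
It was degraded with strong gaussian noise, then cropped to a modestly smaller region and rescaled.

Random speckle covers the whole image, including the flat background. The visible shapes are larger and the field of view is narrower; shapes near the original edges may be partly or wholly outside the frame — a crop-and-rescale.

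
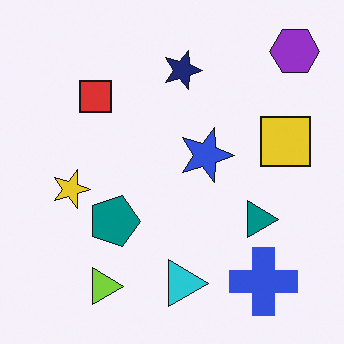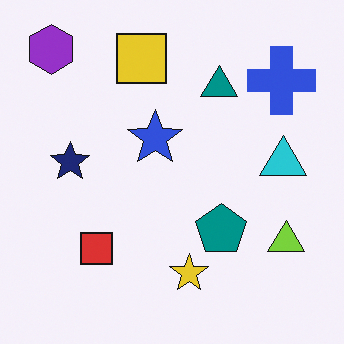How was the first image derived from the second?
The image was rotated 90° clockwise.

The purple hexagon sits in the top-left of the second image and the top-right of the first — consistent with a whole-image 90° clockwise rotation.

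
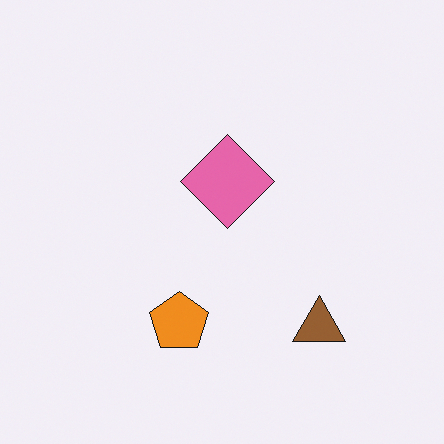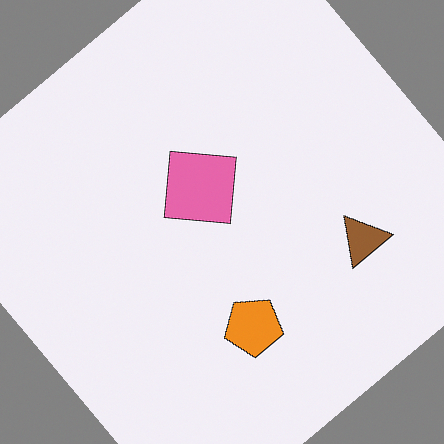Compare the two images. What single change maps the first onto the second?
The second image is the first rotated counter-clockwise by a large amount — several tens of degrees.

Every shape is tilted by the same angle and the image corners show triangular fill wedges — a whole-image rotation by a non-right angle.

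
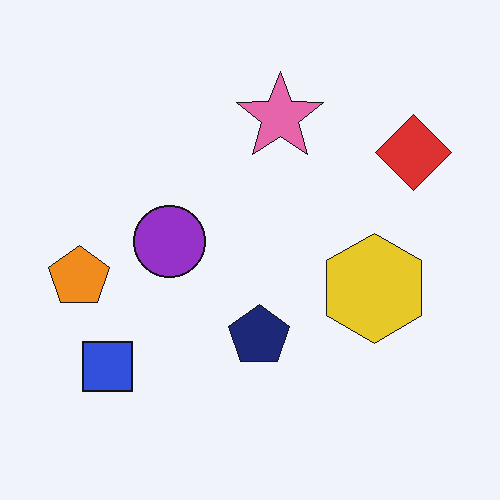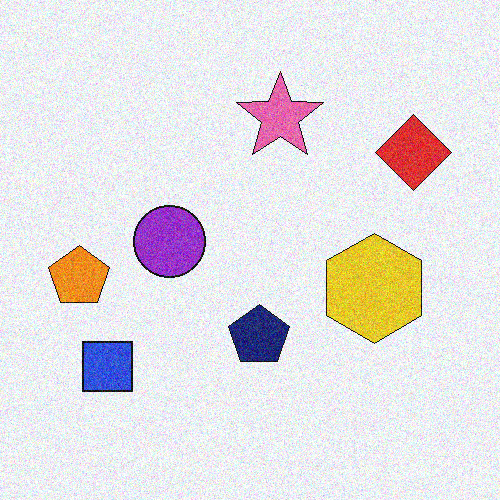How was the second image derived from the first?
It was degraded with moderate additive noise.

Random speckle covers the whole image, including the flat background.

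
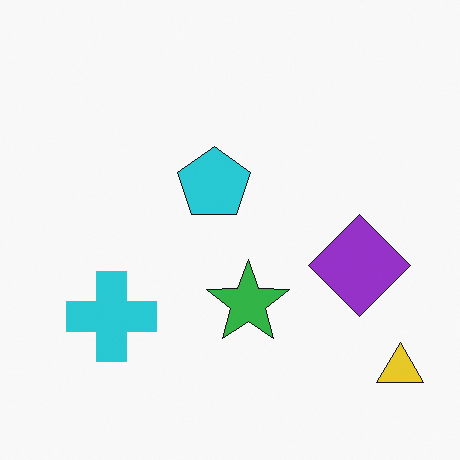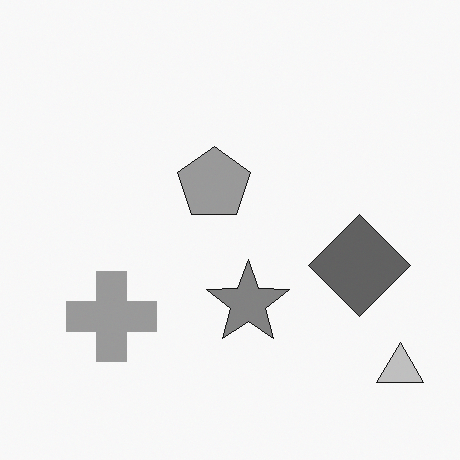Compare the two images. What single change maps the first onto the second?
The transformation is: converted to grayscale.

All color is removed — every shape is now a shade of grey.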